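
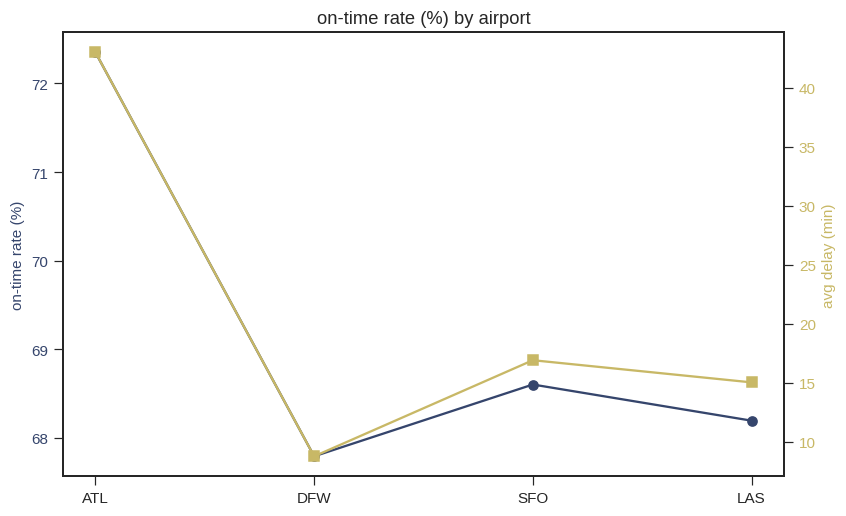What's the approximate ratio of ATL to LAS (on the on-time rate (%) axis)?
≈ 1.07×

ATL ≈ 72.5, LAS ≈ 68.0; 72.5/68.0 ≈ 1.07.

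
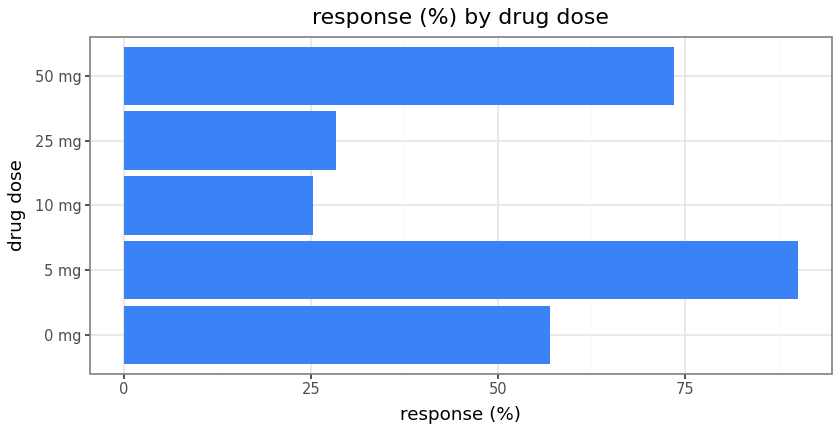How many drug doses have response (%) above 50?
3

Above 50: 0 mg, 5 mg, 50 mg.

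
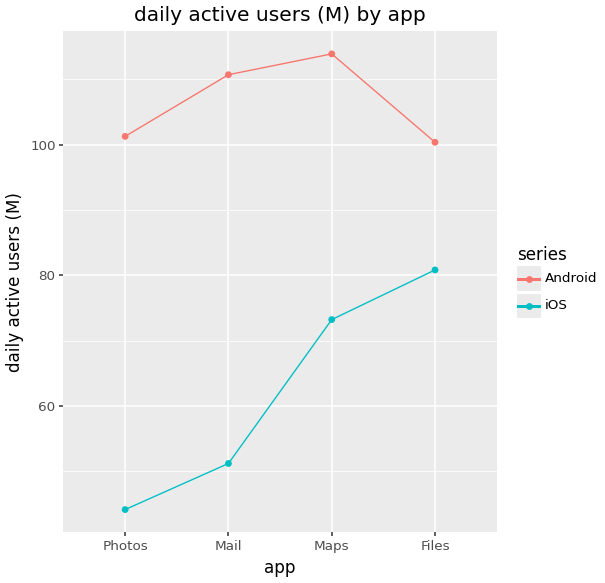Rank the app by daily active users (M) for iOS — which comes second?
Maps

Top 3 for iOS: Files ≈ 80, Maps ≈ 70, Mail ≈ 50.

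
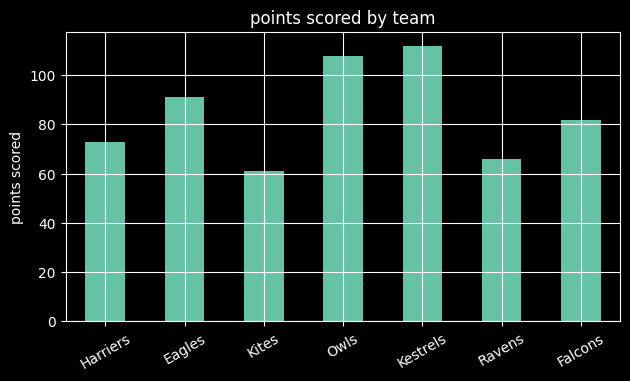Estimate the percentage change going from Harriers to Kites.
Harriers ≈ 70, Kites ≈ 60; (60 − 70) / 70 ≈ -14.3%.

≈ -14.3%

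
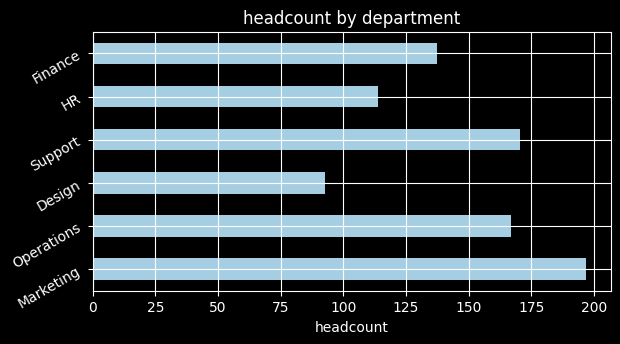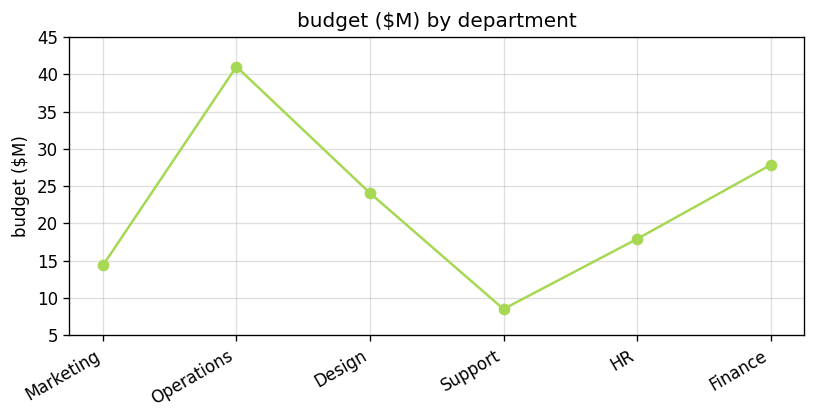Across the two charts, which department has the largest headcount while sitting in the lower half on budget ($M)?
Marketing

Chart 2 median budget ($M) ≈ 20; below-median departments: Marketing, Support, HR. Among those, Marketing has the highest headcount (≈ 200).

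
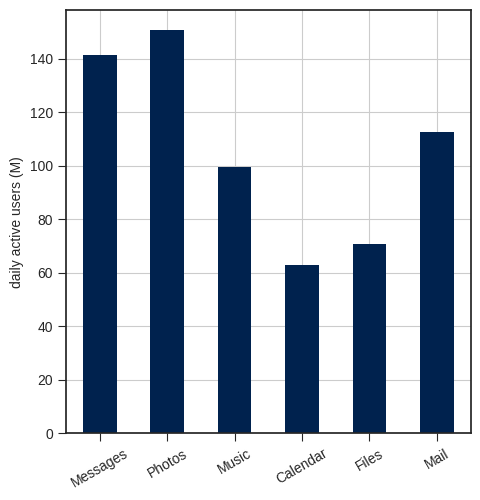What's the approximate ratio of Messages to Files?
Messages ≈ 140, Files ≈ 80; 140/80 ≈ 1.75.

≈ 1.75×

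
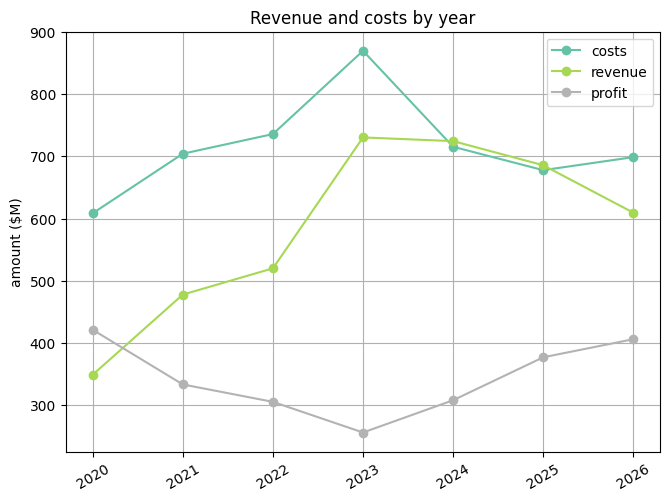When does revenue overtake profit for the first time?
2020: revenue ≈ 300 vs profit ≈ 400 (not yet); 2021: revenue ≈ 500 vs profit ≈ 300 (first crossover).

2021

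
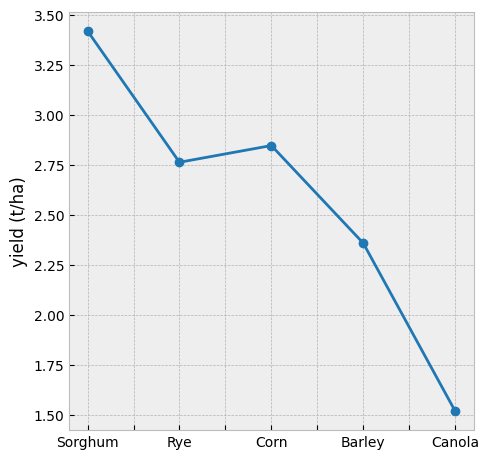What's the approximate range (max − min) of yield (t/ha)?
≈ 1.8

Max Sorghum ≈ 3.4, min Canola ≈ 1.6; range ≈ 1.8.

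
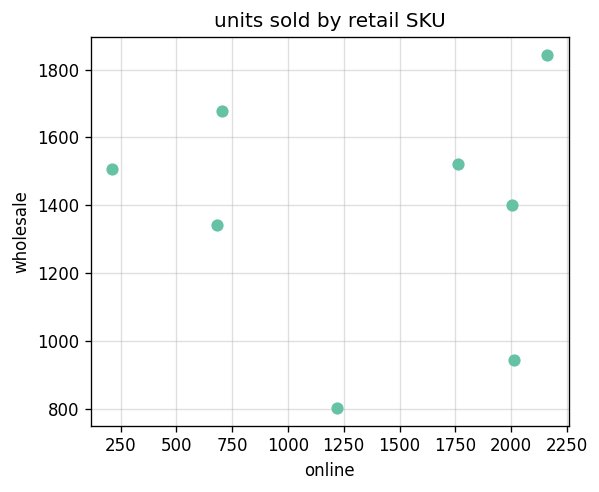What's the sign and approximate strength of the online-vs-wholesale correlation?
no clear correlation

Points are roughly uncorrelated; weak (|r| ≈ 0.0).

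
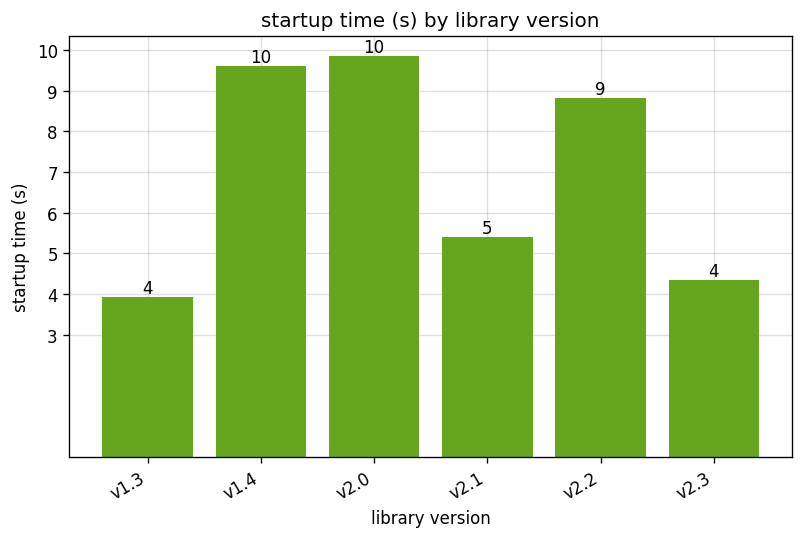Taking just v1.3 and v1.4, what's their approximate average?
(4 + 10) / 2 ≈ 7.

≈ 7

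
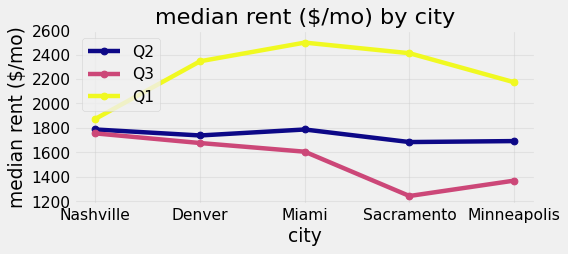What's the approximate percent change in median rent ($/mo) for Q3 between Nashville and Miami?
≈ -11.1%

Nashville ≈ 1800, Miami ≈ 1600; (1600 − 1800) / 1800 ≈ -11.1%.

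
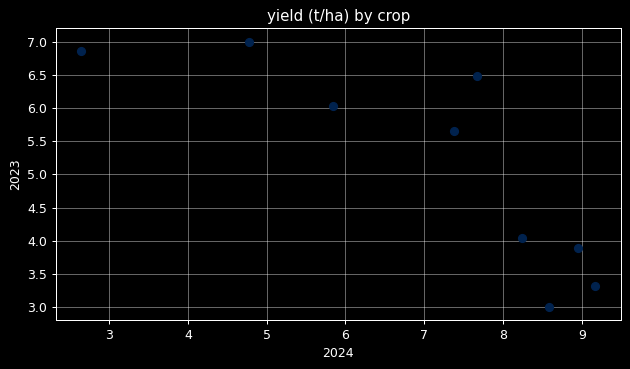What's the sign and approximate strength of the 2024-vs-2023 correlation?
negative, strong

Points are negatively correlated; strong (|r| ≈ 0.8).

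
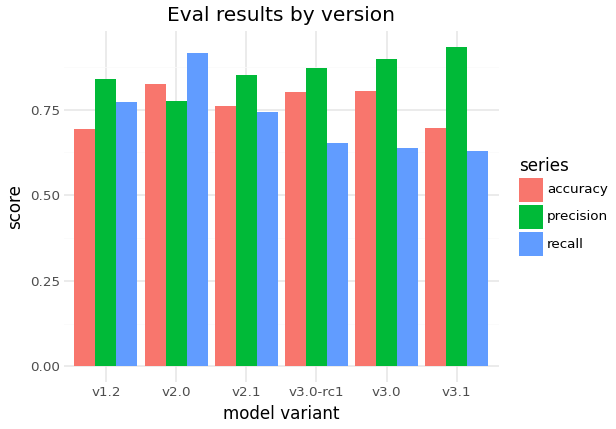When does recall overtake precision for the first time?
v2.0

v1.2: recall ≈ 0.8 vs precision ≈ 0.8 (not yet); v2.0: recall ≈ 0.9 vs precision ≈ 0.8 (first crossover).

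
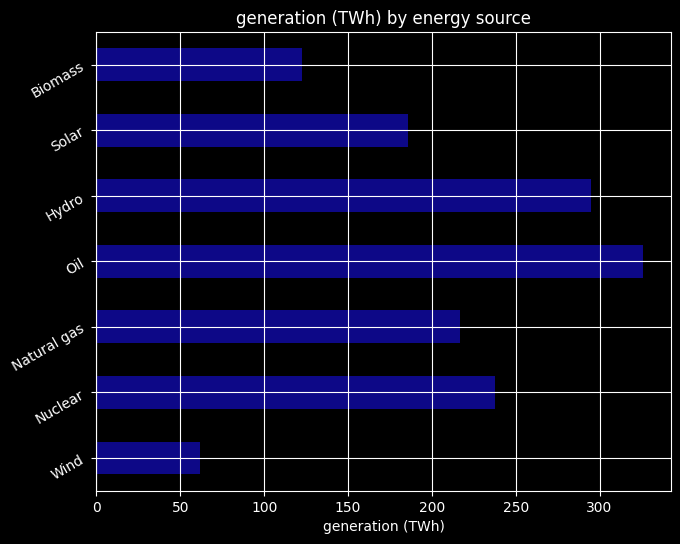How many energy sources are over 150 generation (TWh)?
Above 150: Nuclear, Natural gas, Oil, Hydro, Solar.

5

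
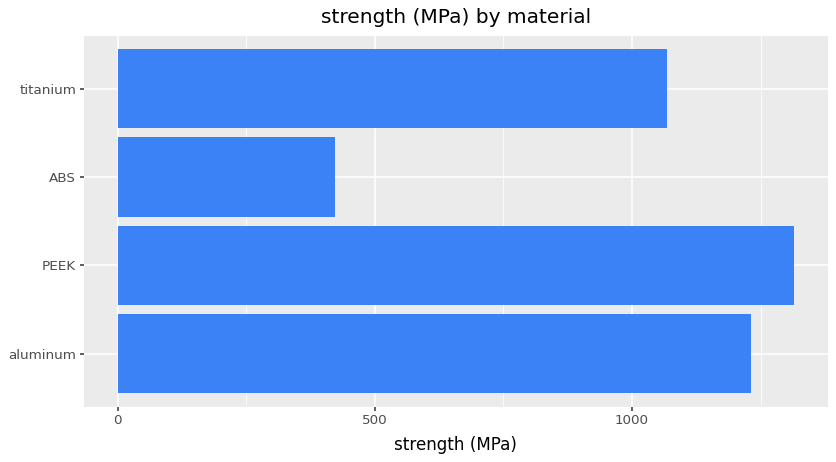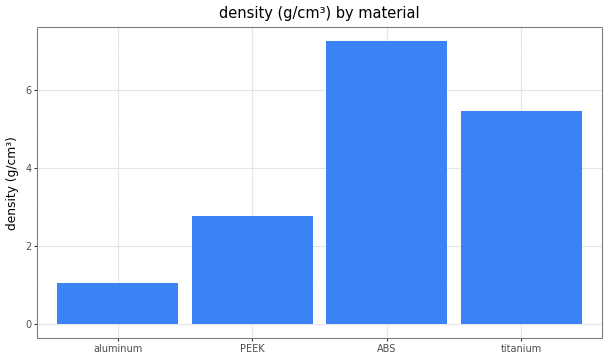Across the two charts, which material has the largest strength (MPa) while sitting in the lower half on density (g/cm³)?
PEEK

Chart 2 median density (g/cm³) ≈ 4; below-median materials: aluminum, PEEK. Among those, PEEK has the highest strength (MPa) (≈ 1400).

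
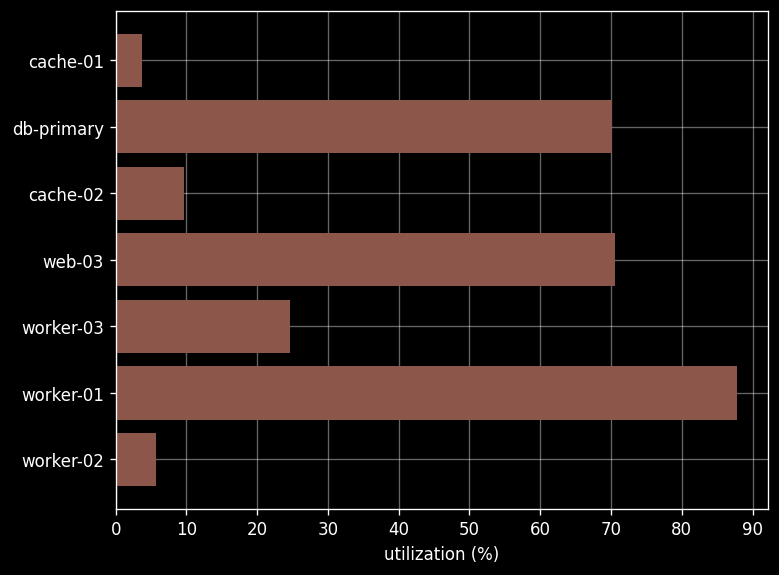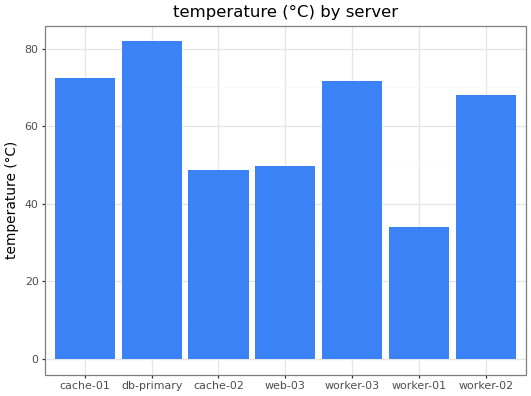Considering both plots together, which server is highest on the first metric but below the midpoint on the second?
Chart 2 median temperature (°C) ≈ 70; below-median servers: cache-02, web-03, worker-01. Among those, worker-01 has the highest utilization (%) (≈ 90).

worker-01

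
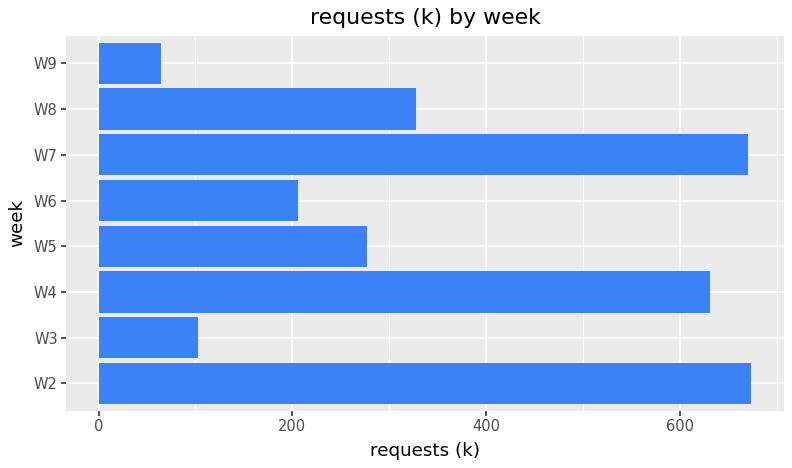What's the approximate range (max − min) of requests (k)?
≈ 600

Max W2 ≈ 700, min W9 ≈ 100; range ≈ 600.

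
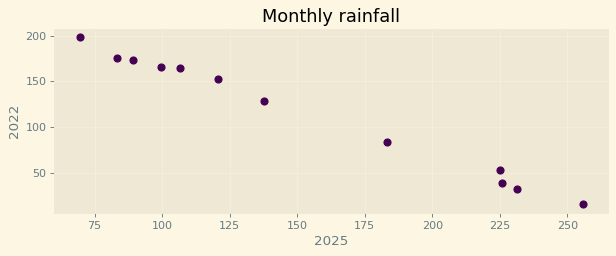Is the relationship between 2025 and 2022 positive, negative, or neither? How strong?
negative, strong

Points are negatively correlated; strong (|r| ≈ 1.0).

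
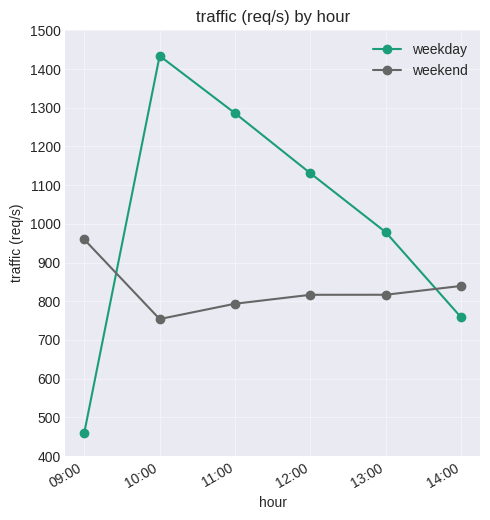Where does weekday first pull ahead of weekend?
10:00

09:00: weekday ≈ 500 vs weekend ≈ 1000 (not yet); 10:00: weekday ≈ 1400 vs weekend ≈ 800 (first crossover).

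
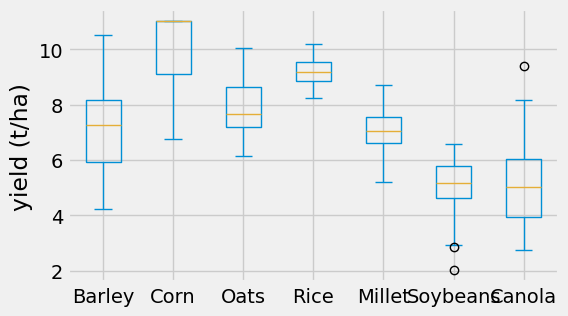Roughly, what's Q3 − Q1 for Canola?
≈ 2.0

Q3 ≈ 6.0, Q1 ≈ 4.0; IQR ≈ 2.0.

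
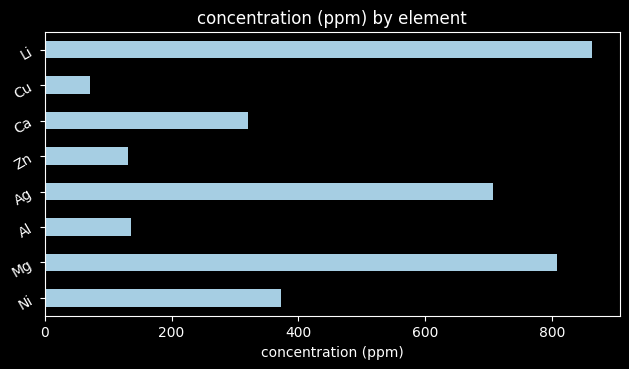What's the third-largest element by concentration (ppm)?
Ag

Top 4: Li ≈ 900, Mg ≈ 800, Ag ≈ 700, Ni ≈ 400.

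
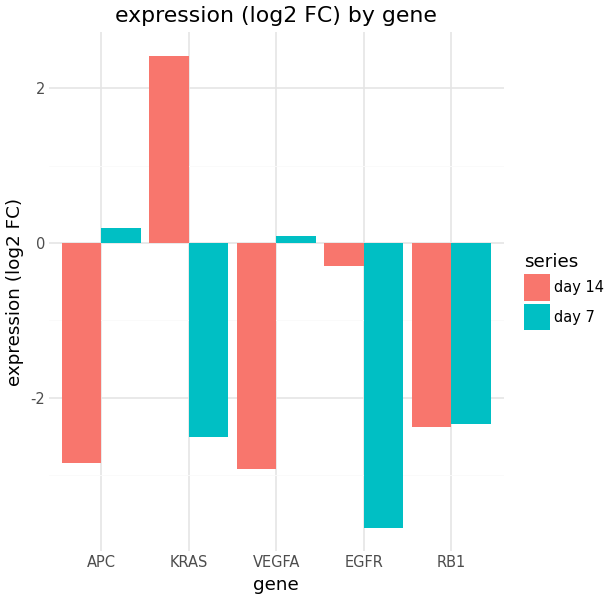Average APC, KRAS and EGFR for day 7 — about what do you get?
≈ -2

(0 + -3 + -4) / 3 ≈ -2.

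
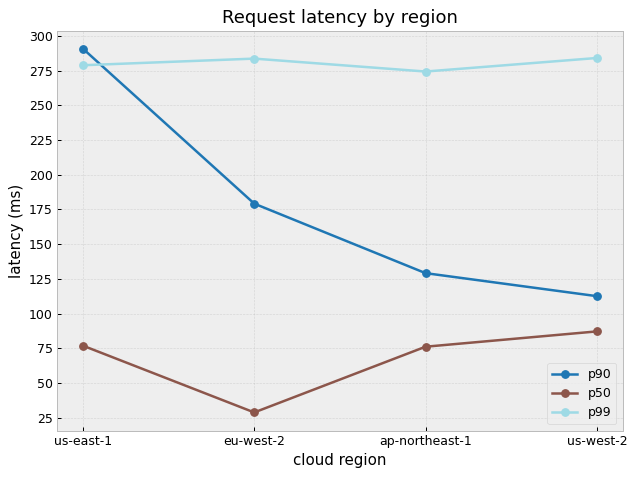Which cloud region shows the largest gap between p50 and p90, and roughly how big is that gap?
us-east-1, ≈ 225 ms

us-east-1: p50 ≈ 75, p90 ≈ 300 → gap ≈ 225. Next-largest (eu-west-2) is only ≈ 150.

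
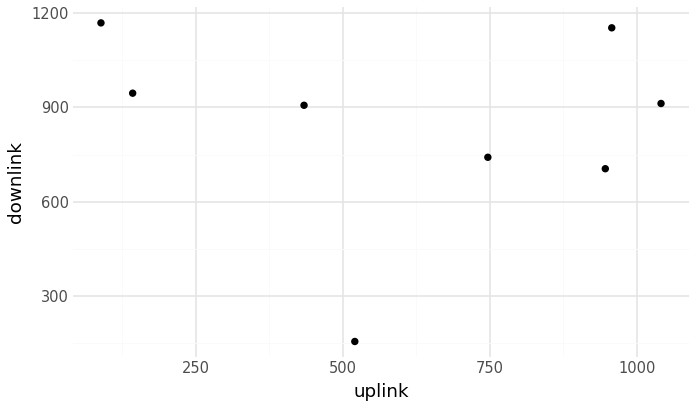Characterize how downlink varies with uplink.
Points are roughly uncorrelated; weak (|r| ≈ 0.1).

no clear correlation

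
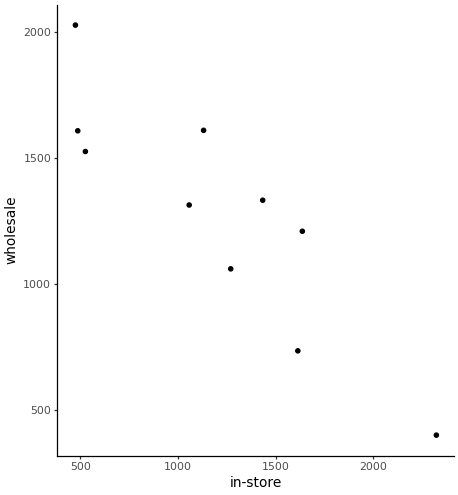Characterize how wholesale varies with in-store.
negative, strong

Points are negatively correlated; strong (|r| ≈ 0.9).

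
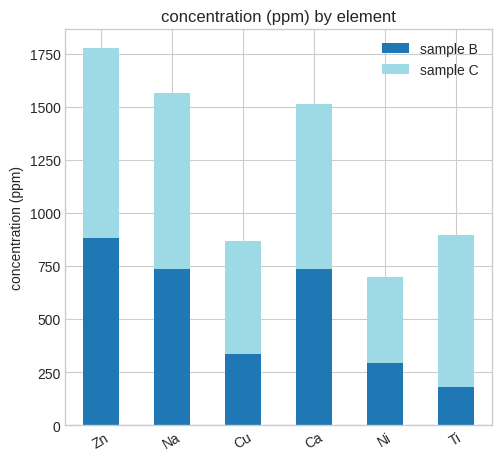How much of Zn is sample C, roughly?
sample C top ≈ 1800, bottom ≈ 800; segment ≈ 1000.

≈ 1000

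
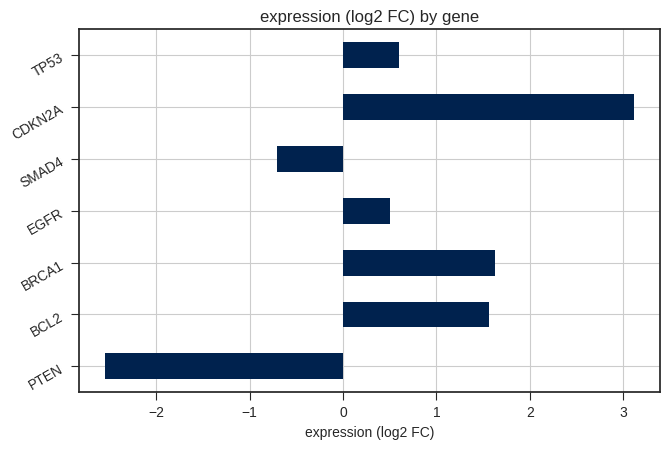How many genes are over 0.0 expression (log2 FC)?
Above 0.0: BCL2, BRCA1, EGFR, CDKN2A, TP53.

5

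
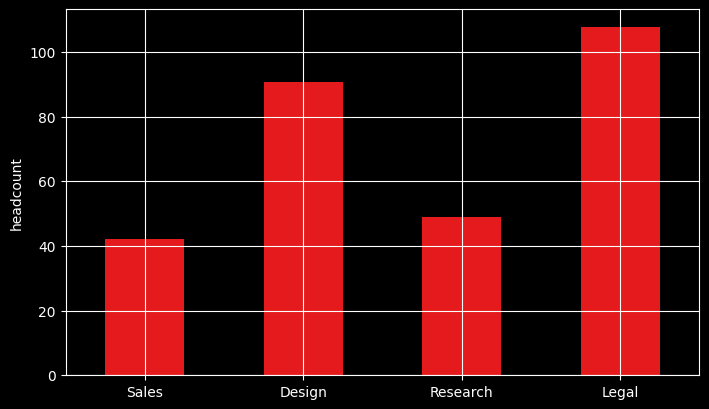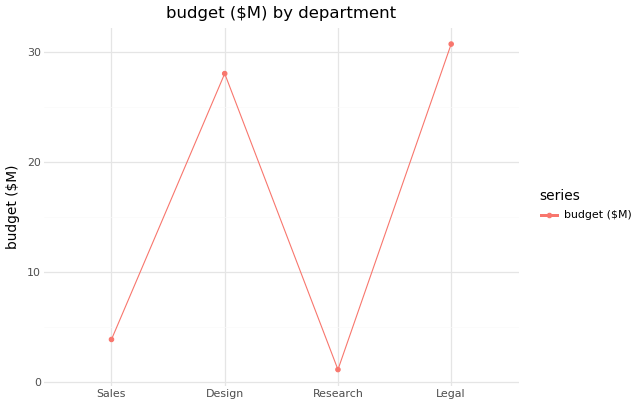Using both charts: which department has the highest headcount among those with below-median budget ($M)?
Research

Chart 2 median budget ($M) ≈ 15; below-median departments: Sales, Research. Among those, Research has the highest headcount (≈ 50).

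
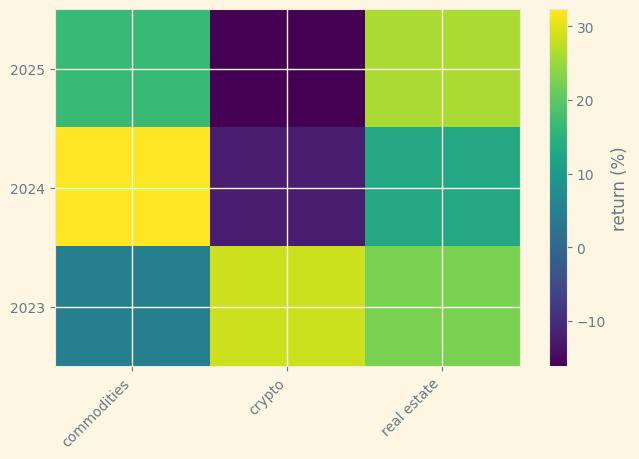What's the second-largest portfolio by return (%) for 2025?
Top 3 for 2025: real estate ≈ 25, commodities ≈ 15, crypto ≈ -15.

commodities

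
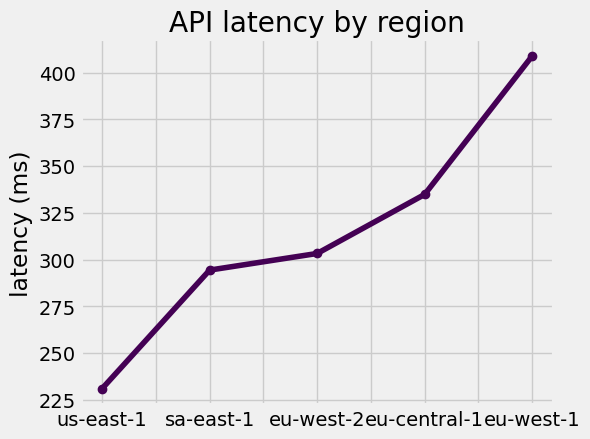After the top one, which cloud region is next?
Top 3: eu-west-1 ≈ 400, eu-central-1 ≈ 340, eu-west-2 ≈ 300.

eu-central-1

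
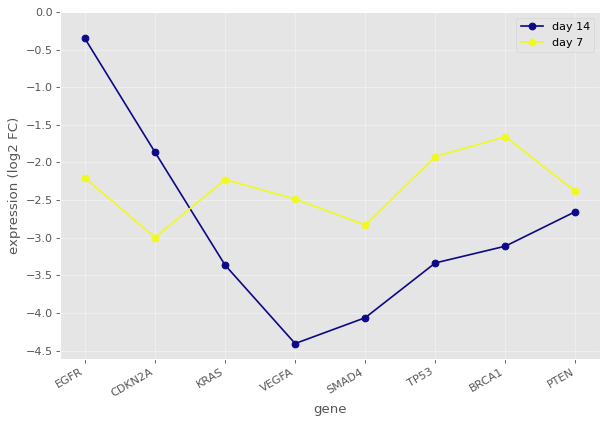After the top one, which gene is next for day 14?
CDKN2A

Top 3 for day 14: EGFR ≈ -0.5, CDKN2A ≈ -2.0, PTEN ≈ -2.5.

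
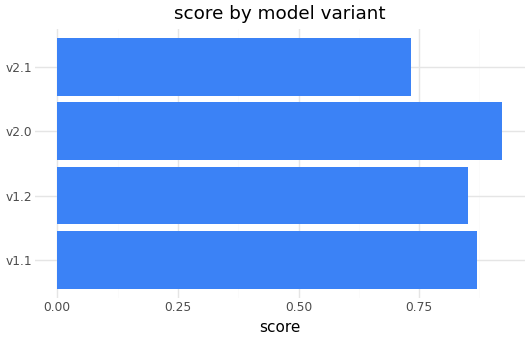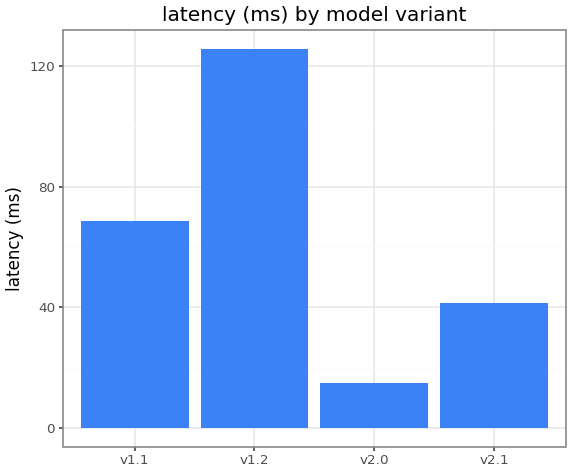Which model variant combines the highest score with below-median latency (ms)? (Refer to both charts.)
v2.0

Chart 2 median latency (ms) ≈ 60; below-median model variants: v2.0, v2.1. Among those, v2.0 has the highest score (≈ 0.9).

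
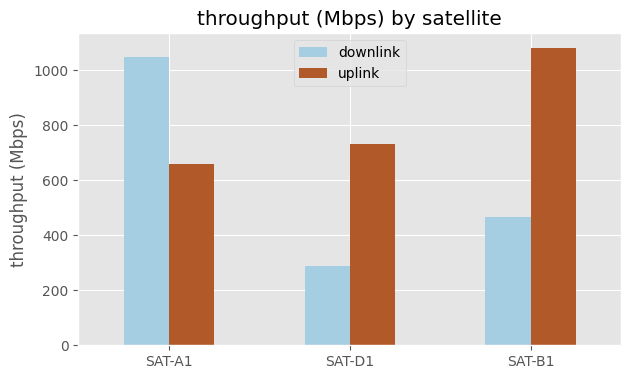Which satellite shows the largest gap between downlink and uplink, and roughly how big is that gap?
SAT-B1, ≈ 600 Mbps

SAT-B1: downlink ≈ 500, uplink ≈ 1100 → gap ≈ 600. Next-largest (SAT-D1) is only ≈ 400.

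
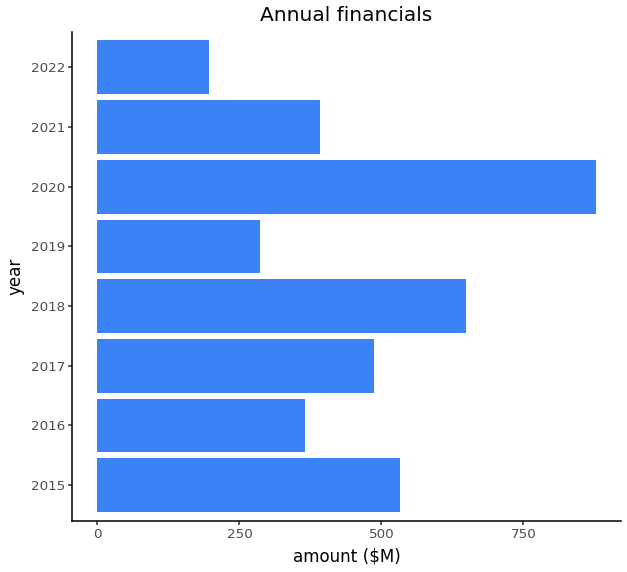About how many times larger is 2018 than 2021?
≈ 1.5×

2018 ≈ 600, 2021 ≈ 400; 600/400 ≈ 1.5.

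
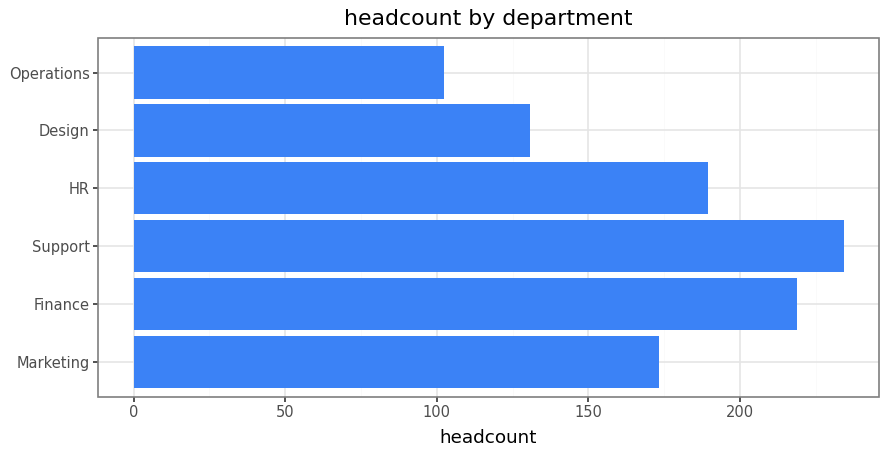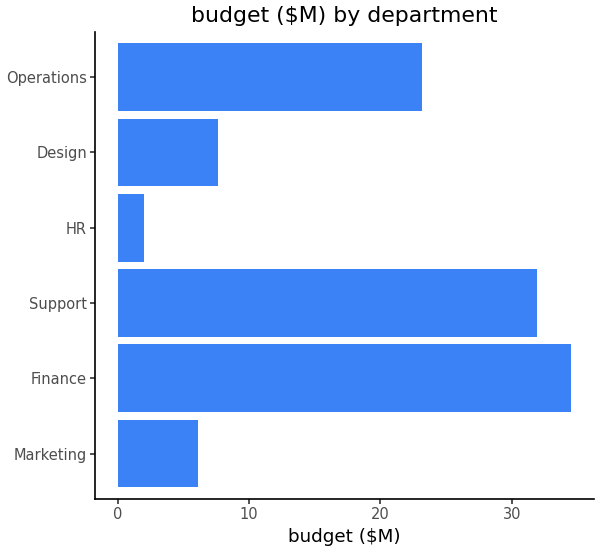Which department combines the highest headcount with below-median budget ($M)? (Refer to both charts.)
Chart 2 median budget ($M) ≈ 15; below-median departments: Marketing, HR, Design. Among those, HR has the highest headcount (≈ 200).

HR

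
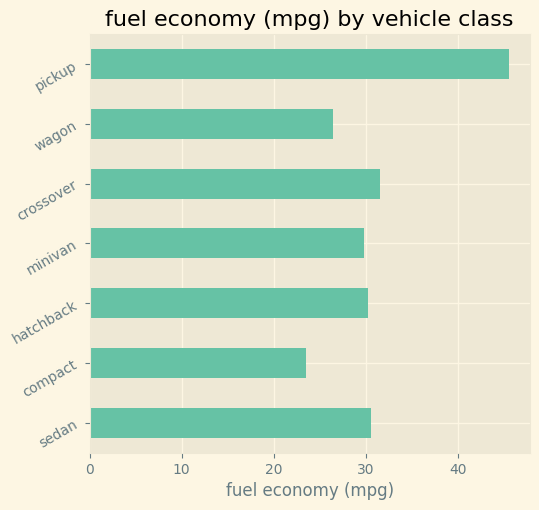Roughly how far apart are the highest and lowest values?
≈ 20

Max pickup ≈ 45, min compact ≈ 25; range ≈ 20.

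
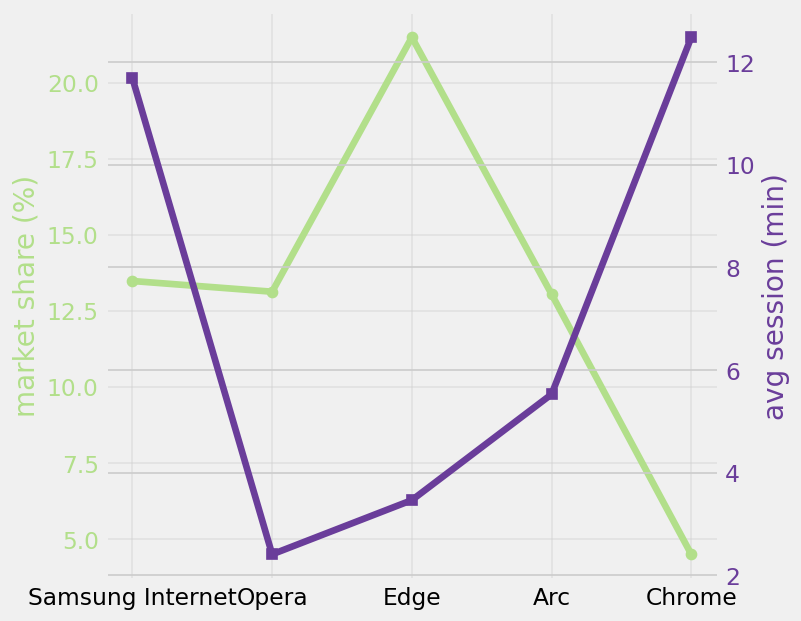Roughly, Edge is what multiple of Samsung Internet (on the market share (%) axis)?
≈ 1.57×

Edge ≈ 22, Samsung Internet ≈ 14; 22/14 ≈ 1.57.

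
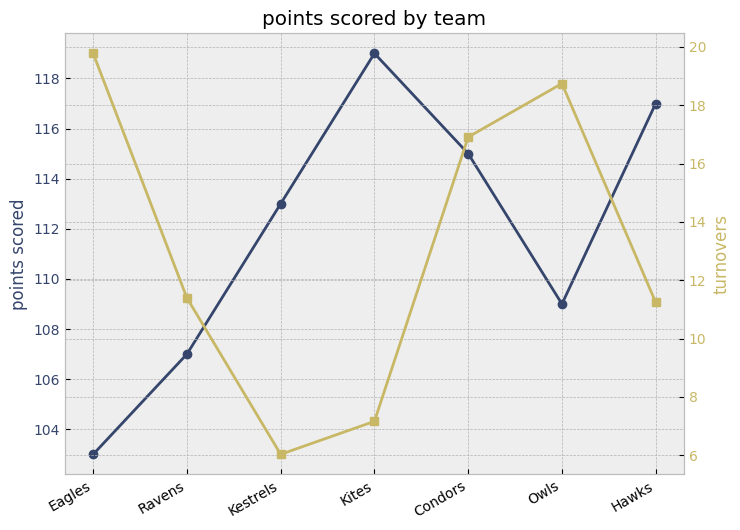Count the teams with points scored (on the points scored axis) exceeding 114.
3

Above 114: Kites, Condors, Hawks.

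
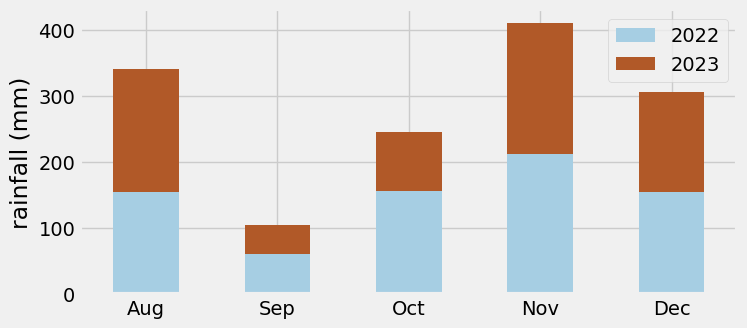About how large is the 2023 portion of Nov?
2023 top ≈ 400, bottom ≈ 200; segment ≈ 200.

≈ 200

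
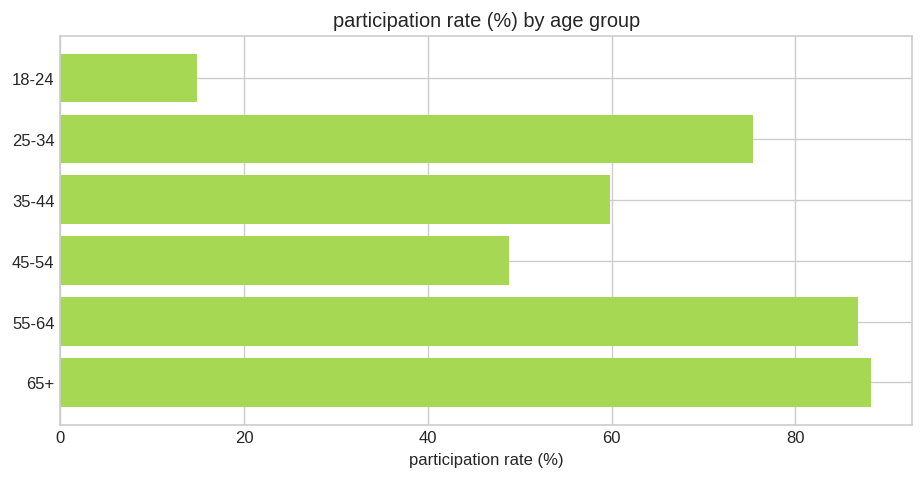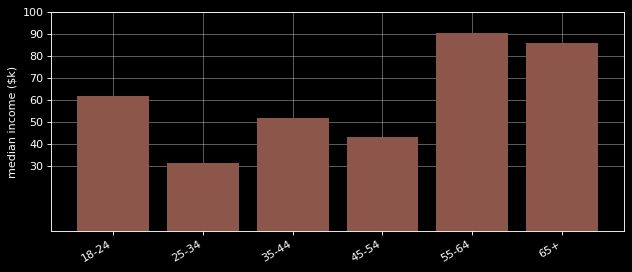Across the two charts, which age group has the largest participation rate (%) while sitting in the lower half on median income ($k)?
Chart 2 median median income ($k) ≈ 60; below-median age groups: 25-34, 35-44, 45-54. Among those, 25-34 has the highest participation rate (%) (≈ 80).

25-34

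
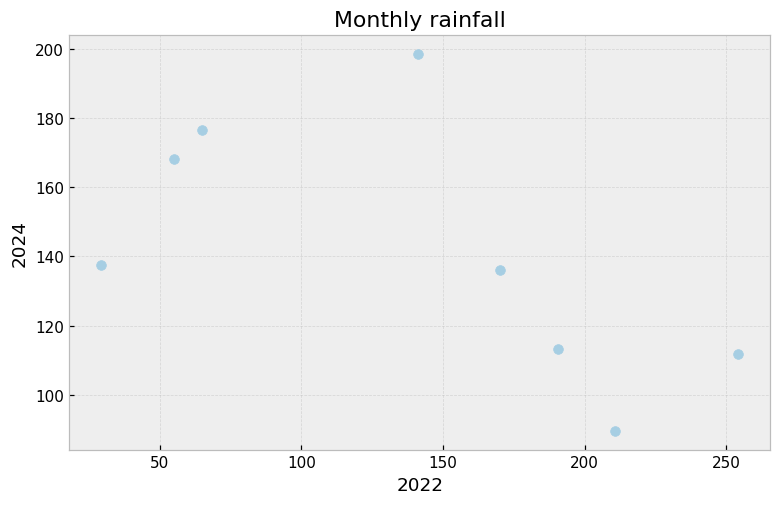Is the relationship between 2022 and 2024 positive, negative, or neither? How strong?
negative, moderate

Points are negatively correlated; moderate (|r| ≈ 0.6).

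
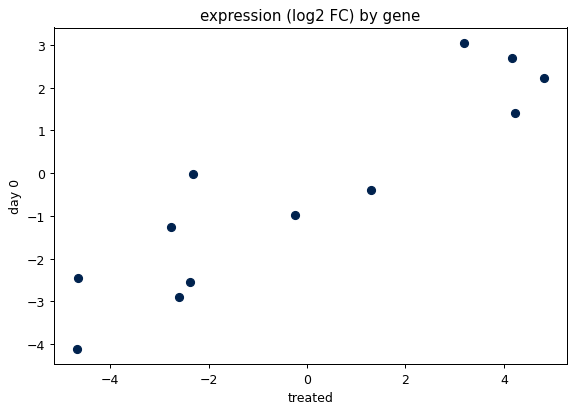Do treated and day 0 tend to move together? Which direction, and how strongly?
positive, strong

Points are positively correlated; strong (|r| ≈ 0.9).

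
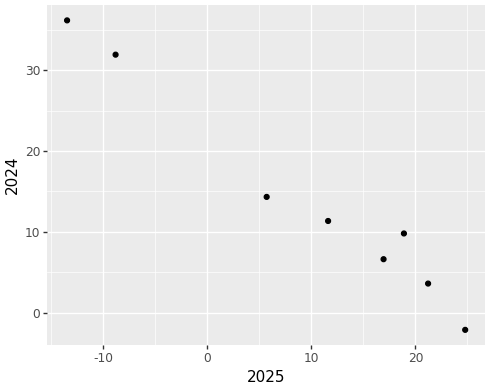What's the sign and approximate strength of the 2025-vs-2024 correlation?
Points are negatively correlated; strong (|r| ≈ 1.0).

negative, strong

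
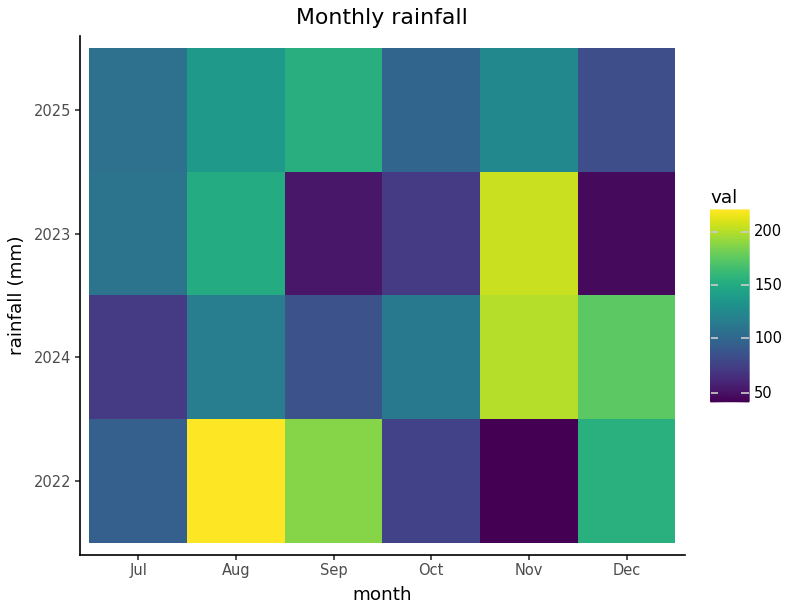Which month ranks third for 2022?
Dec

Top 4 for 2022: Aug ≈ 220, Sep ≈ 180, Dec ≈ 160, Jul ≈ 100.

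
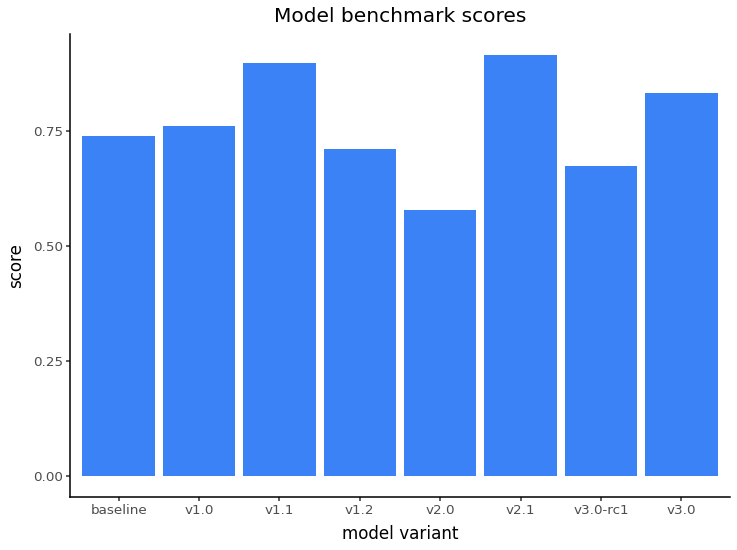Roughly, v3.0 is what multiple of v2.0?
v3.0 ≈ 0.8, v2.0 ≈ 0.6; 0.8/0.6 ≈ 1.33.

≈ 1.33×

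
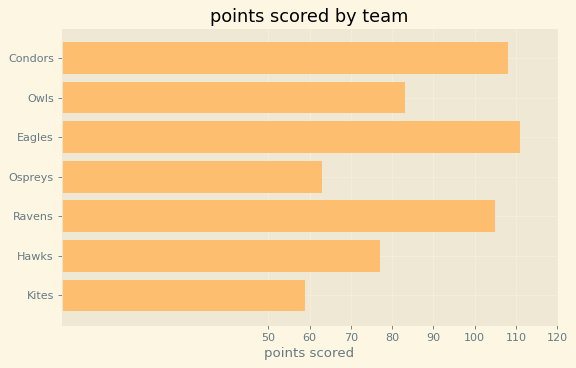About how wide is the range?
Max Eagles ≈ 110, min Kites ≈ 60; range ≈ 50.

≈ 50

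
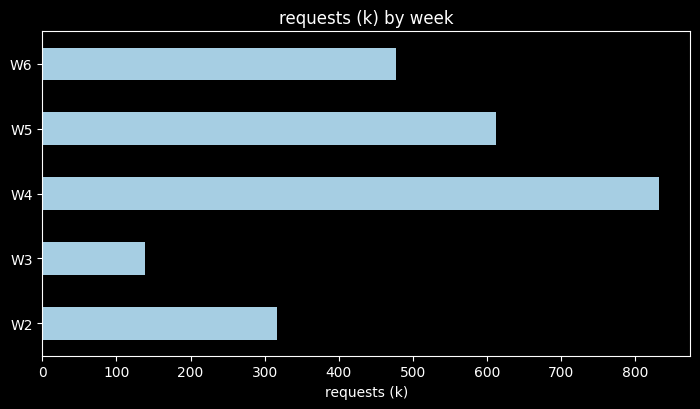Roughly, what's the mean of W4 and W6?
≈ 650

(800 + 500) / 2 ≈ 650.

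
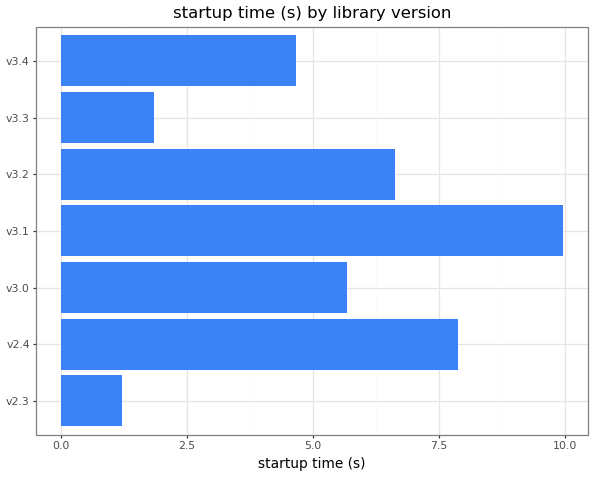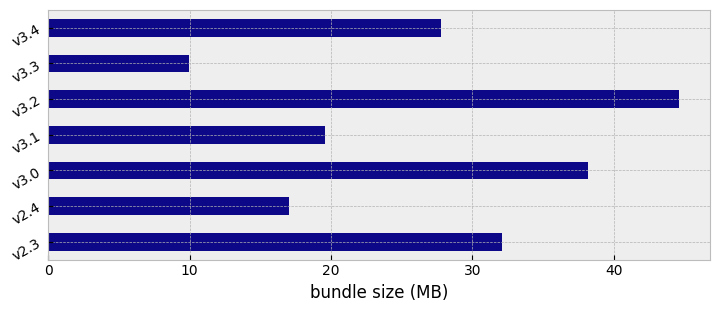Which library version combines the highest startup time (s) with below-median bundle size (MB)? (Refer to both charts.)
Chart 2 median bundle size (MB) ≈ 30; below-median library versions: v2.4, v3.1, v3.3. Among those, v3.1 has the highest startup time (s) (≈ 10).

v3.1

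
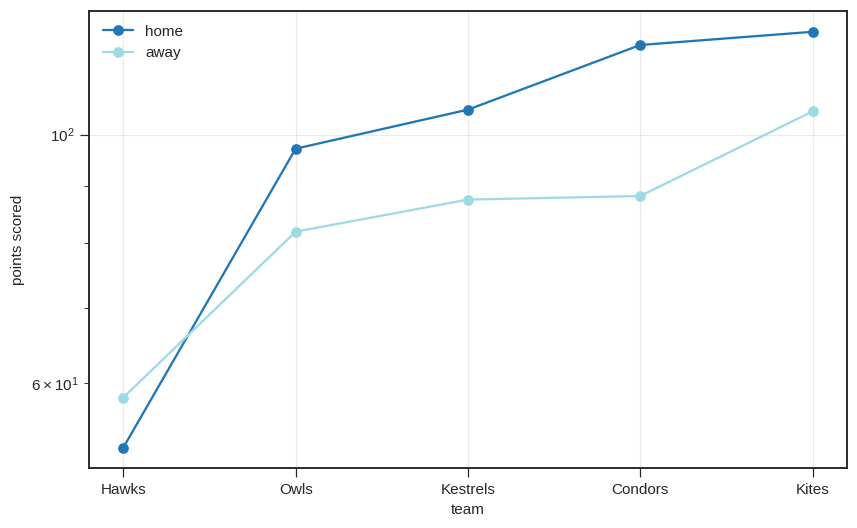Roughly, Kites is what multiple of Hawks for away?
Kites ≈ 100, Hawks ≈ 60; 100/60 ≈ 1.67.

≈ 1.67×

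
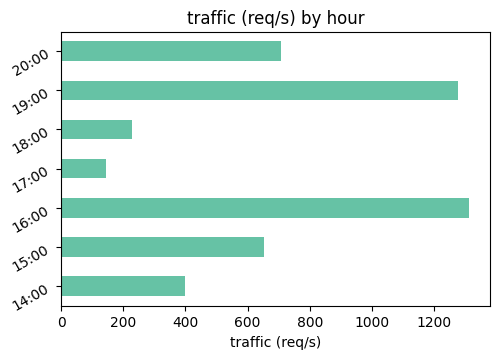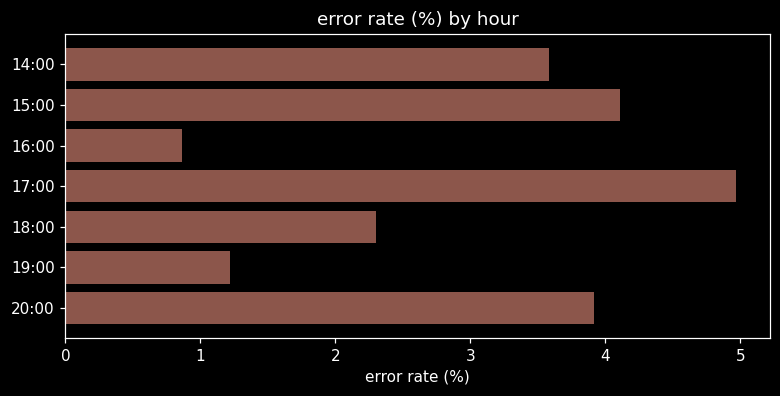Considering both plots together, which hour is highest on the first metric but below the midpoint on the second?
16:00

Chart 2 median error rate (%) ≈ 3.5; below-median hours: 16:00, 18:00, 19:00. Among those, 16:00 has the highest traffic (req/s) (≈ 1400).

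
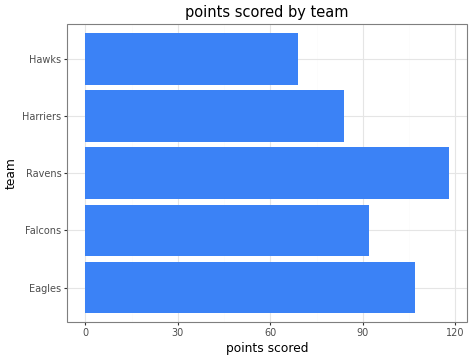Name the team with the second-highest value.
Top 3: Ravens ≈ 120, Eagles ≈ 110, Falcons ≈ 90.

Eagles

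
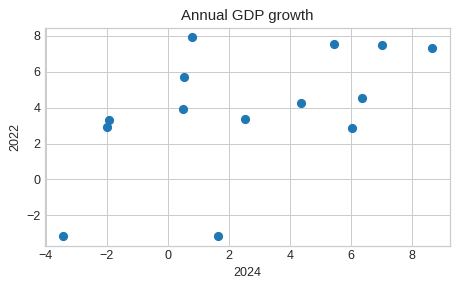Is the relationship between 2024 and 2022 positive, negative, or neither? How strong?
positive, moderate

Points are positively correlated; moderate (|r| ≈ 0.5).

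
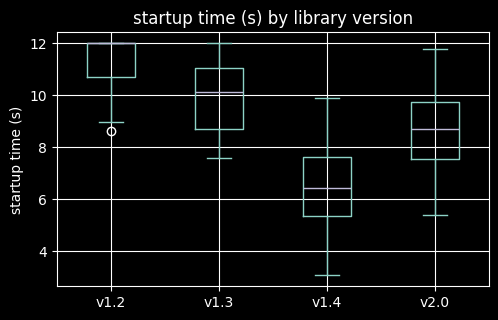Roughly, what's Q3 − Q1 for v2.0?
Q3 ≈ 10.0, Q1 ≈ 7.5; IQR ≈ 2.5.

≈ 2.5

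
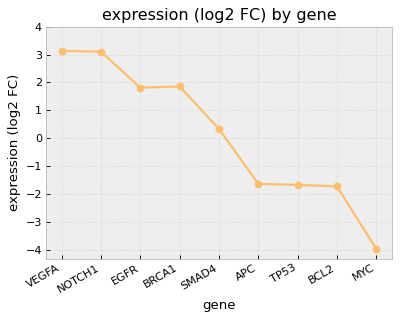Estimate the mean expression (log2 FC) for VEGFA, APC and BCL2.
(3 + -2 + -2) / 3 ≈ 0.

≈ 0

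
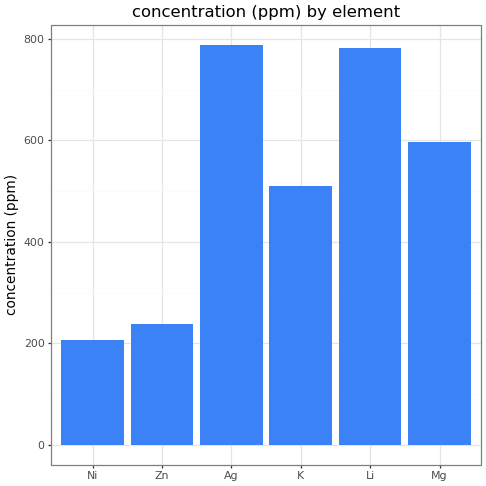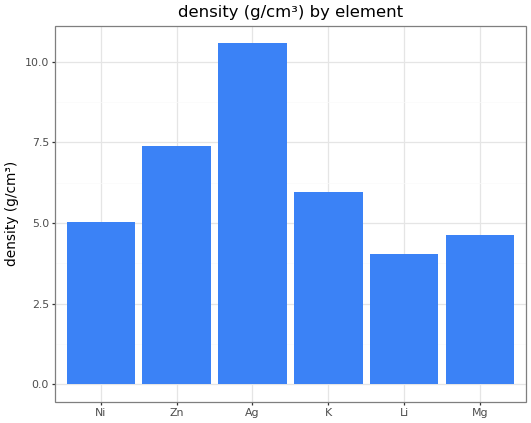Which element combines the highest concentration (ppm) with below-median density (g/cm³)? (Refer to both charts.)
Li

Chart 2 median density (g/cm³) ≈ 5; below-median elements: Ni, Li, Mg. Among those, Li has the highest concentration (ppm) (≈ 800).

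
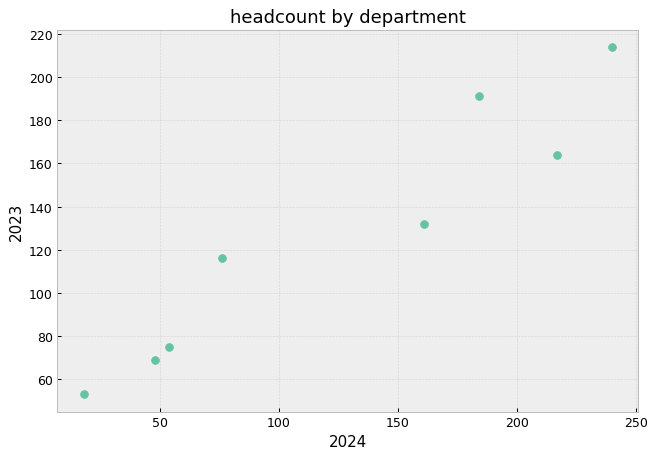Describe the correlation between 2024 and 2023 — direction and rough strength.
Points are positively correlated; strong (|r| ≈ 1.0).

positive, strong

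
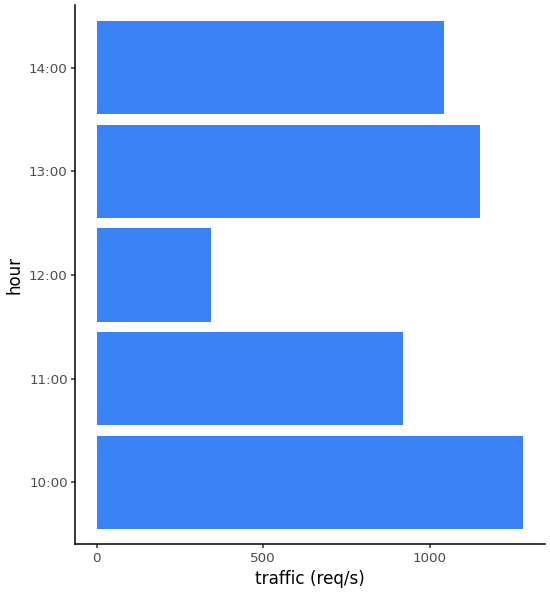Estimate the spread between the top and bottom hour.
≈ 800

Max 10:00 ≈ 1200, min 12:00 ≈ 400; range ≈ 800.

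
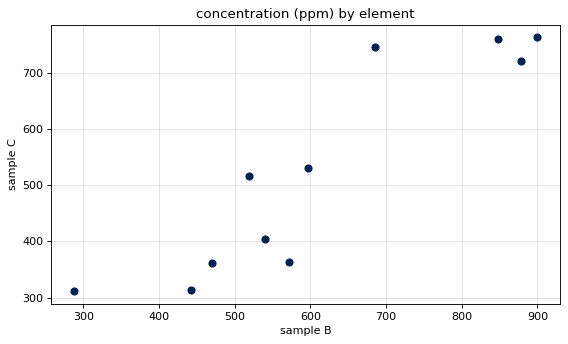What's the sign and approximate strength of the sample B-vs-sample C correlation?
Points are positively correlated; strong (|r| ≈ 0.9).

positive, strong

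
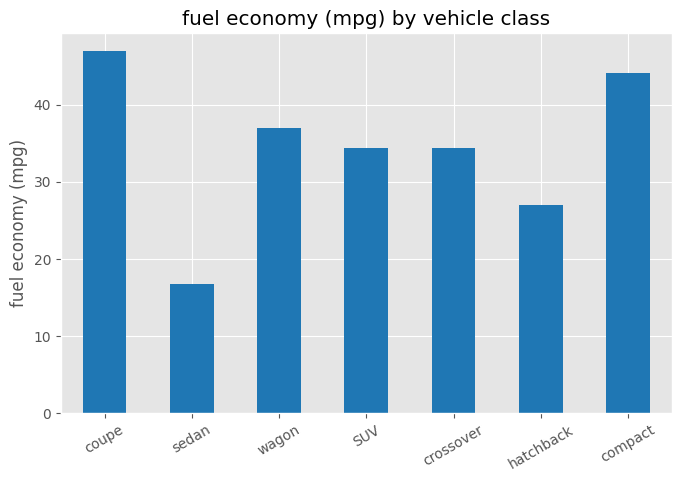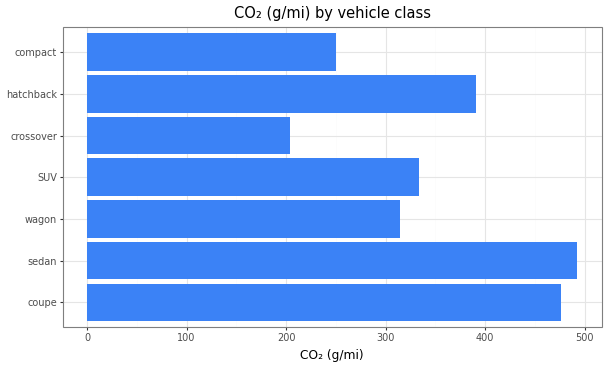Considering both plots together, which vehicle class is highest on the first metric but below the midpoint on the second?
Chart 2 median CO₂ (g/mi) ≈ 350; below-median vehicle classes: wagon, crossover, compact. Among those, compact has the highest fuel economy (mpg) (≈ 45).

compact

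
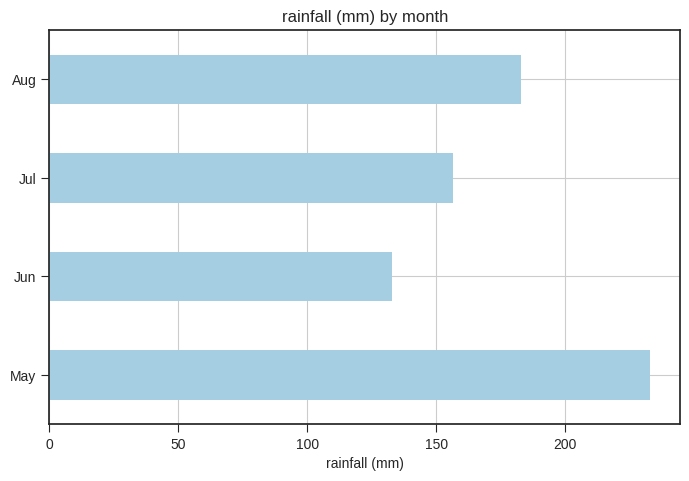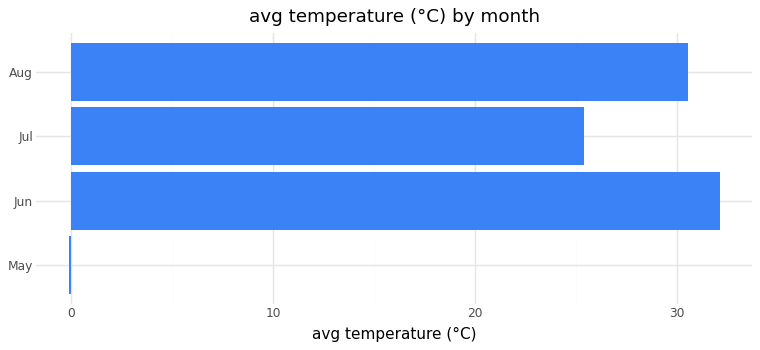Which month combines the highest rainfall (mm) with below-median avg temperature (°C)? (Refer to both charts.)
May

Chart 2 median avg temperature (°C) ≈ 30; below-median months: May, Jul. Among those, May has the highest rainfall (mm) (≈ 225).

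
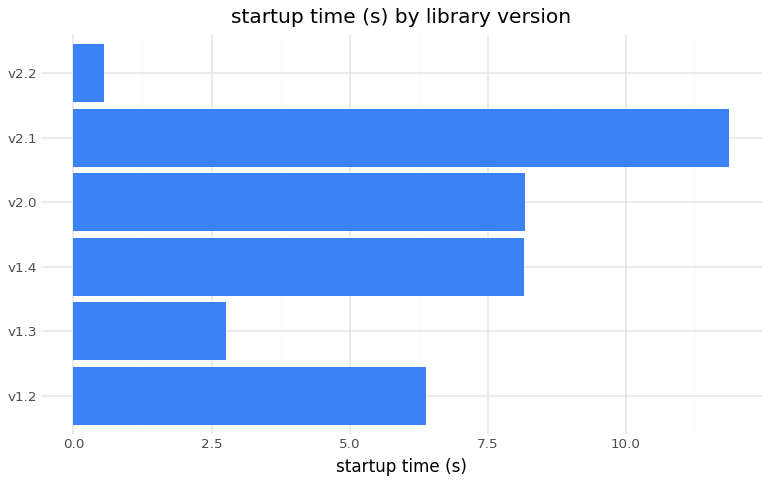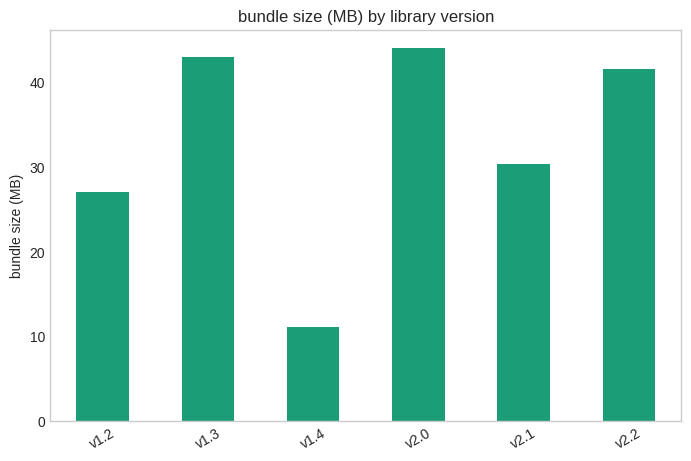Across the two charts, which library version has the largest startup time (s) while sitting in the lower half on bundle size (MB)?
Chart 2 median bundle size (MB) ≈ 35; below-median library versions: v1.2, v1.4, v2.1. Among those, v2.1 has the highest startup time (s) (≈ 12).

v2.1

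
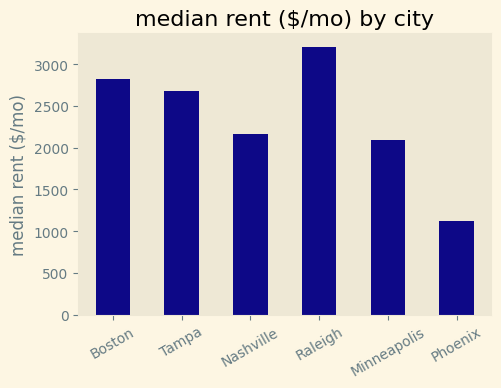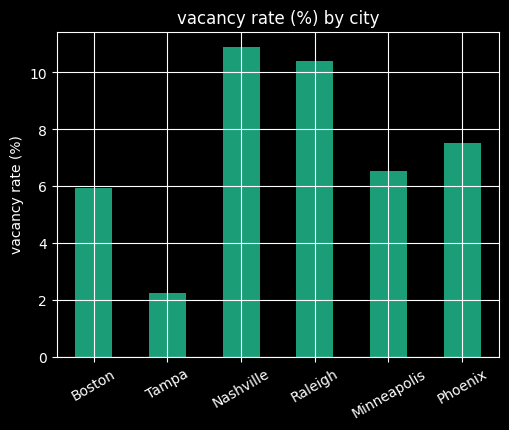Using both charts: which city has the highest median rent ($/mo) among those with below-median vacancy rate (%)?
Boston

Chart 2 median vacancy rate (%) ≈ 7; below-median cities: Boston, Tampa, Minneapolis. Among those, Boston has the highest median rent ($/mo) (≈ 3000).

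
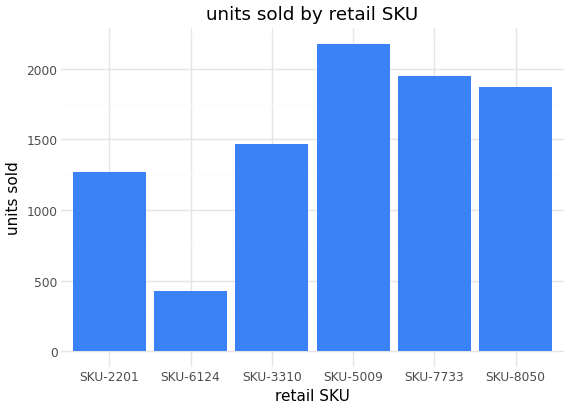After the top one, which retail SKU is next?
SKU-7733

Top 3: SKU-5009 ≈ 2200, SKU-7733 ≈ 2000, SKU-8050 ≈ 1800.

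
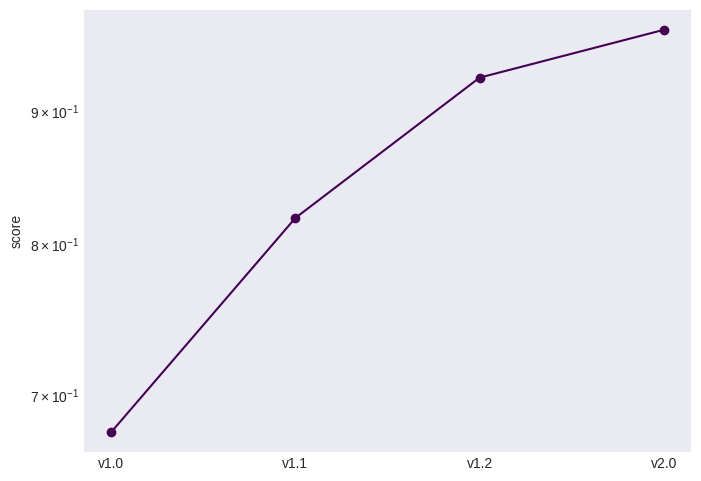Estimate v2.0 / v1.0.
≈ 1.36×

v2.0 ≈ 0.95, v1.0 ≈ 0.70; 0.95/0.70 ≈ 1.36.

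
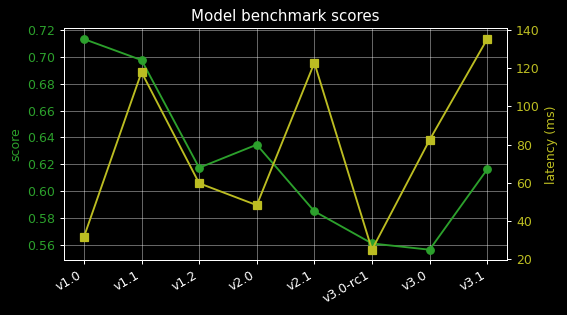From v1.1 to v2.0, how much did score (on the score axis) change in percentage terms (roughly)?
≈ -8.6%

v1.1 ≈ 0.70, v2.0 ≈ 0.64; (0.64 − 0.70) / 0.70 ≈ -8.6%.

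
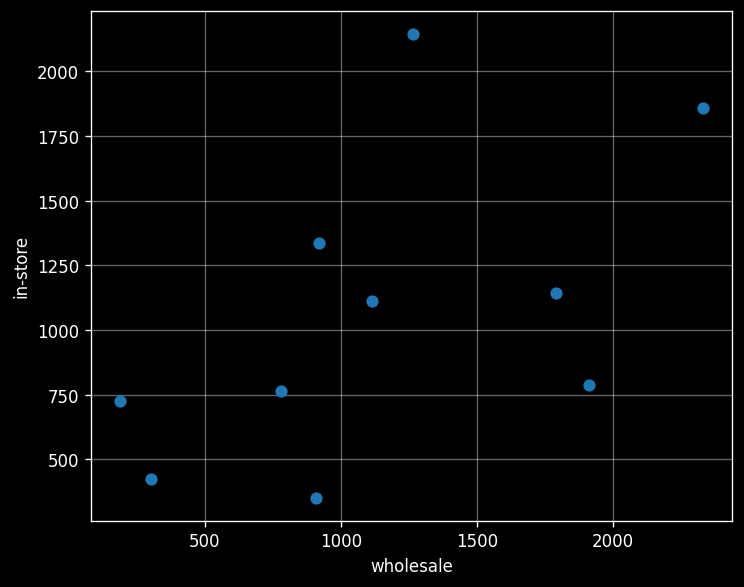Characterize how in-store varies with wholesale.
positive, moderate

Points are positively correlated; moderate (|r| ≈ 0.5).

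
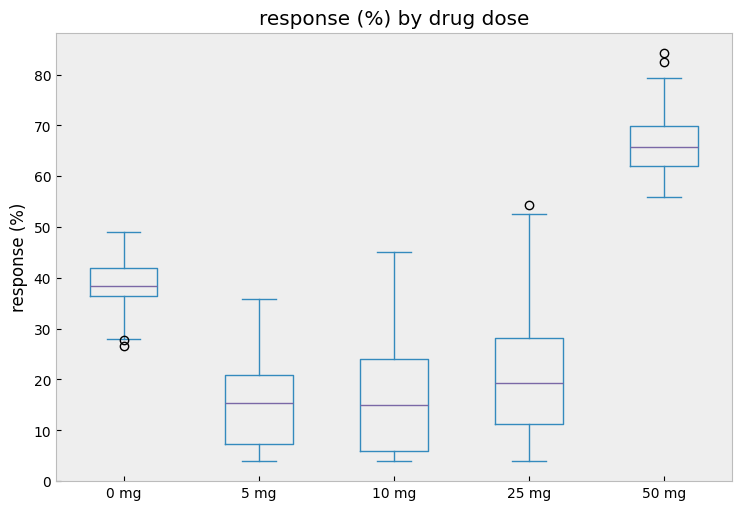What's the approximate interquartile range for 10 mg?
Q3 ≈ 25, Q1 ≈ 5; IQR ≈ 20.

≈ 20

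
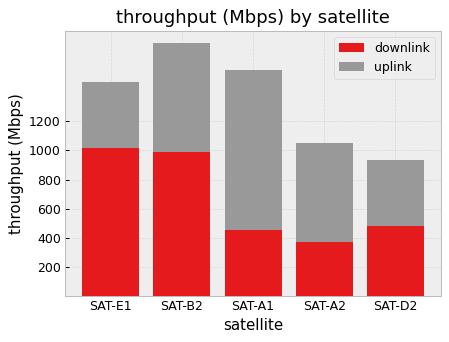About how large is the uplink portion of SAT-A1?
≈ 1200

uplink top ≈ 1600, bottom ≈ 400; segment ≈ 1200.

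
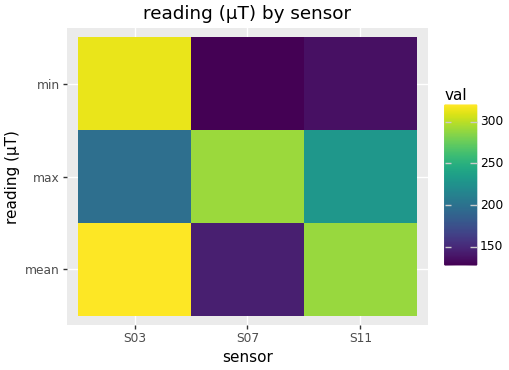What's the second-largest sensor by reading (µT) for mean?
Top 3 for mean: S03 ≈ 320, S11 ≈ 300, S07 ≈ 140.

S11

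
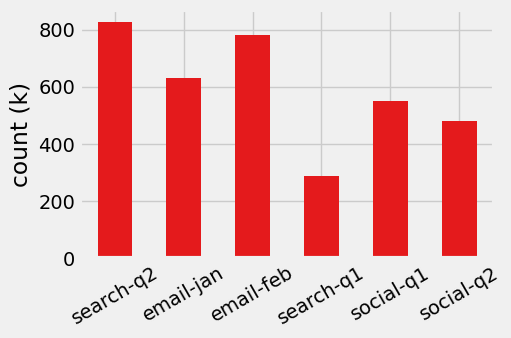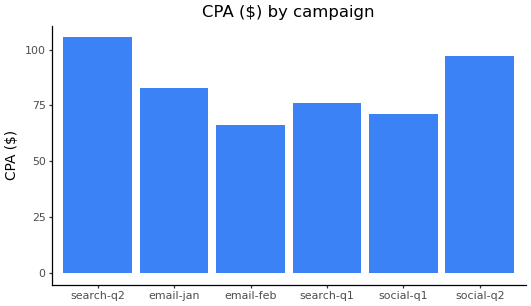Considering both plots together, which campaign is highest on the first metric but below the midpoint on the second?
Chart 2 median CPA ($) ≈ 80; below-median campaigns: email-feb, search-q1, social-q1. Among those, email-feb has the highest count (k) (≈ 800).

email-feb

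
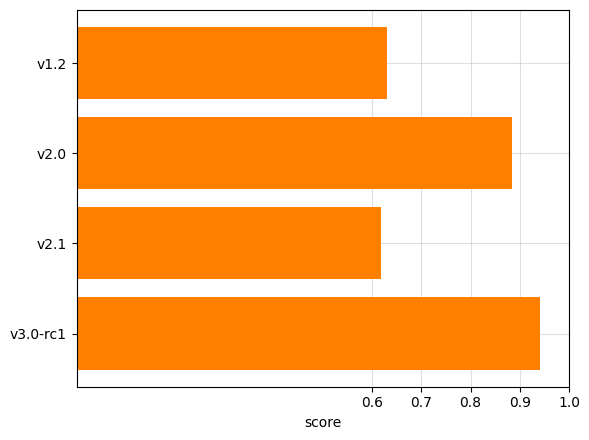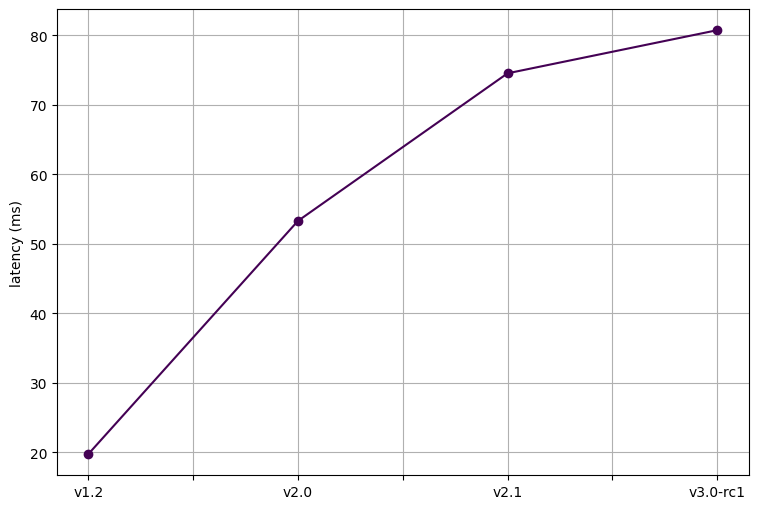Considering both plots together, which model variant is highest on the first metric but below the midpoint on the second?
v2.0

Chart 2 median latency (ms) ≈ 60; below-median model variants: v1.2, v2.0. Among those, v2.0 has the highest score (≈ 0.9).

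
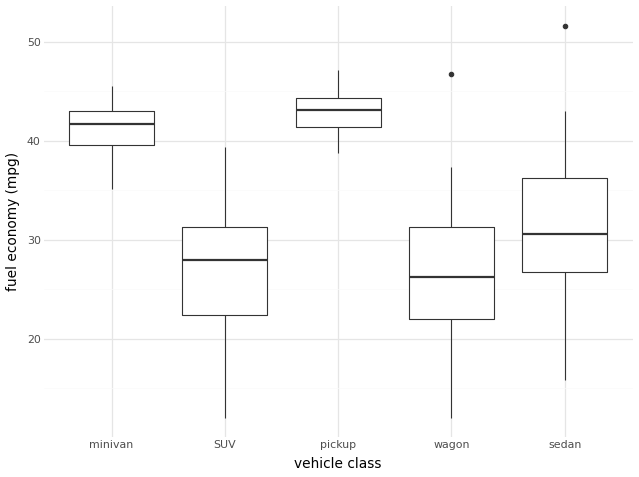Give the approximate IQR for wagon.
Q3 ≈ 32, Q1 ≈ 22; IQR ≈ 10.

≈ 10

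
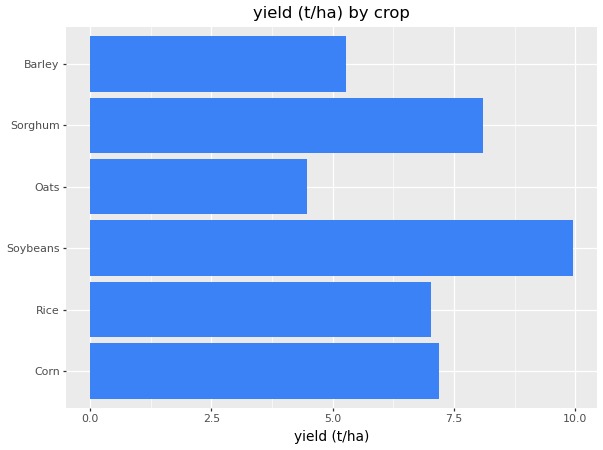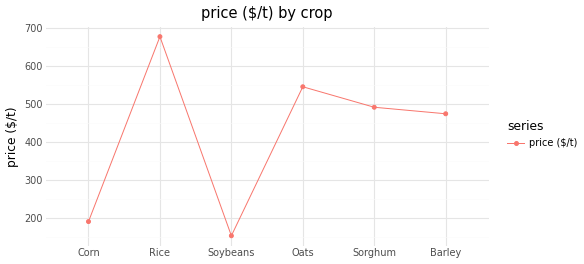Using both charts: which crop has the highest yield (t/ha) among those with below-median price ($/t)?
Soybeans

Chart 2 median price ($/t) ≈ 500; below-median crops: Corn, Soybeans, Barley. Among those, Soybeans has the highest yield (t/ha) (≈ 10).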